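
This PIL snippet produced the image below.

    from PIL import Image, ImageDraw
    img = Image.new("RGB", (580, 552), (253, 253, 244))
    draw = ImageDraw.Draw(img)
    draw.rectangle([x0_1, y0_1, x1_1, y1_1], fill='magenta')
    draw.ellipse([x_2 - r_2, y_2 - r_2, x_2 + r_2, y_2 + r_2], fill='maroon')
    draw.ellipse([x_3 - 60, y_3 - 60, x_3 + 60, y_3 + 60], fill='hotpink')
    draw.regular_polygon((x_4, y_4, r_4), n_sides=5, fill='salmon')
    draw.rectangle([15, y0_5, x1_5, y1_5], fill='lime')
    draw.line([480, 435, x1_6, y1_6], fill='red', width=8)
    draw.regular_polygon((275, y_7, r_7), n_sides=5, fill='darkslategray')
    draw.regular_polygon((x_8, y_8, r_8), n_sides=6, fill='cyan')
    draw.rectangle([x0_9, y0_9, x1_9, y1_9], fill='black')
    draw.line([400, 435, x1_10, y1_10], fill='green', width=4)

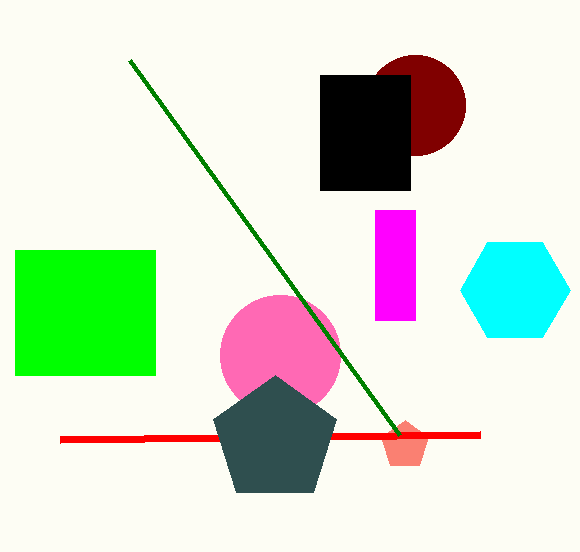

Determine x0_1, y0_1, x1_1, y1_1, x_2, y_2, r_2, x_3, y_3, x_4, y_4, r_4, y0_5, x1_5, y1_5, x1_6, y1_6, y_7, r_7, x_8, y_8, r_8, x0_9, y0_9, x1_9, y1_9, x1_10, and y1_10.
x0_1 = 375
y0_1 = 210
x1_1 = 415
y1_1 = 320
x_2 = 415
y_2 = 105
r_2 = 50
x_3 = 280
y_3 = 355
x_4 = 405
y_4 = 445
r_4 = 25
y0_5 = 250
x1_5 = 155
y1_5 = 375
x1_6 = 60
y1_6 = 440
y_7 = 440
r_7 = 65
x_8 = 515
y_8 = 290
r_8 = 55
x0_9 = 320
y0_9 = 75
x1_9 = 410
y1_9 = 190
x1_10 = 130
y1_10 = 60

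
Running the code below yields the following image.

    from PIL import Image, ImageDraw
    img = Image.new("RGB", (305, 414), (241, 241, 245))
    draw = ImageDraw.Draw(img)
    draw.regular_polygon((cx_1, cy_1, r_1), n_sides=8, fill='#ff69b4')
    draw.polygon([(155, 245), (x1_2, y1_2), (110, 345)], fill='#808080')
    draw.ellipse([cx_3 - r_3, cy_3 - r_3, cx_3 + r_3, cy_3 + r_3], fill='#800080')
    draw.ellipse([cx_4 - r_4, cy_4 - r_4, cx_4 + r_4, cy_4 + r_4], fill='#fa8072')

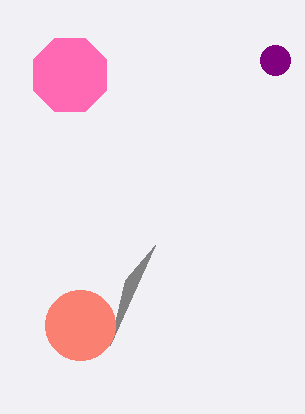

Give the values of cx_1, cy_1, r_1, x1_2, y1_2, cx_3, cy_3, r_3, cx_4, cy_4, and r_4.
cx_1 = 70, cy_1 = 75, r_1 = 40, x1_2 = 125, y1_2 = 280, cx_3 = 275, cy_3 = 60, r_3 = 15, cx_4 = 80, cy_4 = 325, r_4 = 35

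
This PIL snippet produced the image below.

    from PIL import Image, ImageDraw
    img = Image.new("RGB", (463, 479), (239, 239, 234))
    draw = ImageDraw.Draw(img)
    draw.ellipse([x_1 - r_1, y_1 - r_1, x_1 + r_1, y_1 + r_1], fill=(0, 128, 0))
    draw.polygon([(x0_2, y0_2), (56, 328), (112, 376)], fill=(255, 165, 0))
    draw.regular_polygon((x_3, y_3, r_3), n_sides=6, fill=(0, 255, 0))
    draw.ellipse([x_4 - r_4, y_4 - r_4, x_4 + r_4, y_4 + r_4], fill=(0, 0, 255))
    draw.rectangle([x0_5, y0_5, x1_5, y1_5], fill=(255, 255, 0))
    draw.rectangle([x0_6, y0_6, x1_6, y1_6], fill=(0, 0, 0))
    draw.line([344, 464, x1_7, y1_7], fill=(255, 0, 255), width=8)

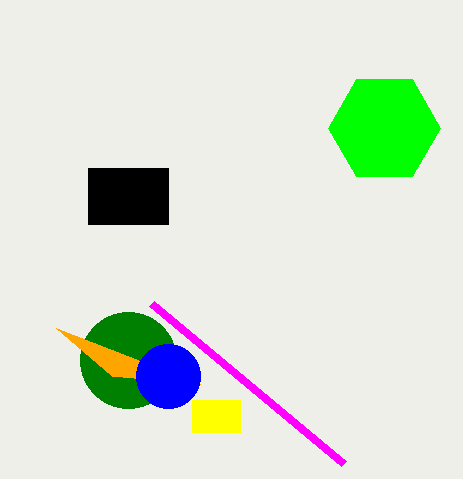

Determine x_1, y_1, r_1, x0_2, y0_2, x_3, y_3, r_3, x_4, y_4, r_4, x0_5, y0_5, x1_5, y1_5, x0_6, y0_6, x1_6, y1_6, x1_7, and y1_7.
x_1 = 128; y_1 = 360; r_1 = 48; x0_2 = 200; y0_2 = 384; x_3 = 384; y_3 = 128; r_3 = 56; x_4 = 168; y_4 = 376; r_4 = 32; x0_5 = 192; y0_5 = 400; x1_5 = 240; y1_5 = 432; x0_6 = 88; y0_6 = 168; x1_6 = 168; y1_6 = 224; x1_7 = 152; y1_7 = 304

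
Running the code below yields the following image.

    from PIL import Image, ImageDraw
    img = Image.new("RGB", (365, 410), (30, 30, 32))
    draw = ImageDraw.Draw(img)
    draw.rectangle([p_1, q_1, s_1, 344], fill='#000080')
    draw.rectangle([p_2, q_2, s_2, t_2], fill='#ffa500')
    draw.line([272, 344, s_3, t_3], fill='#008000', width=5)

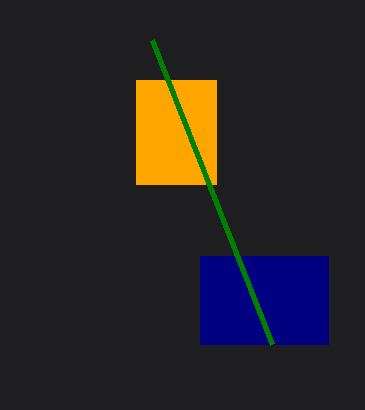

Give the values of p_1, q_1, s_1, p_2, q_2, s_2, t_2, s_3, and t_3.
p_1 = 200, q_1 = 256, s_1 = 328, p_2 = 136, q_2 = 80, s_2 = 216, t_2 = 184, s_3 = 152, t_3 = 40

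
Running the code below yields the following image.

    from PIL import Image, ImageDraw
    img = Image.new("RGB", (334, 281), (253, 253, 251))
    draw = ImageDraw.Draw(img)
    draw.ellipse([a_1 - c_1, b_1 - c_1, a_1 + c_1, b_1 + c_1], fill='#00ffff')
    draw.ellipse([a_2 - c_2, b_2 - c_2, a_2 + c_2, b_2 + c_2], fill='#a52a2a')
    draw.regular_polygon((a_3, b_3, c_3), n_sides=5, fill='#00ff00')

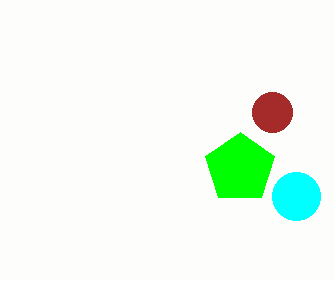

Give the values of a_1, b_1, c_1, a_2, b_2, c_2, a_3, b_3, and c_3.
a_1 = 296, b_1 = 196, c_1 = 24, a_2 = 272, b_2 = 112, c_2 = 20, a_3 = 240, b_3 = 168, c_3 = 36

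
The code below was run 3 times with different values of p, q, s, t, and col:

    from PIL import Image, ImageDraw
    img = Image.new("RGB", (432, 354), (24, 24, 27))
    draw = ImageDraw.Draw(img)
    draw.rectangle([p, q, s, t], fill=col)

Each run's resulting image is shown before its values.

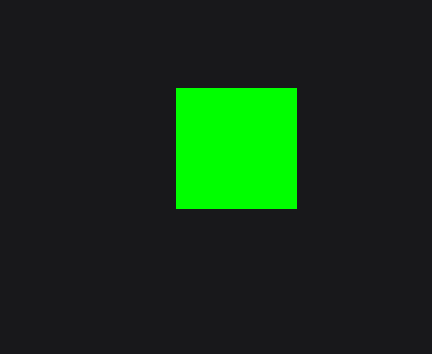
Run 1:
p = 176, q = 88, s = 296, t = 208, col = 'lime'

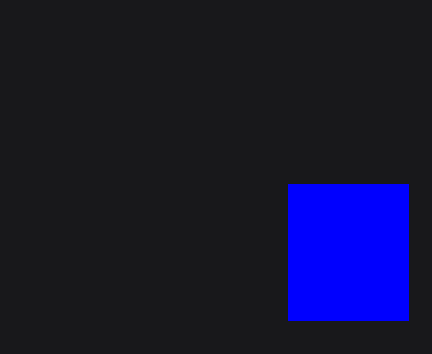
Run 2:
p = 288, q = 184, s = 408, t = 320, col = 'blue'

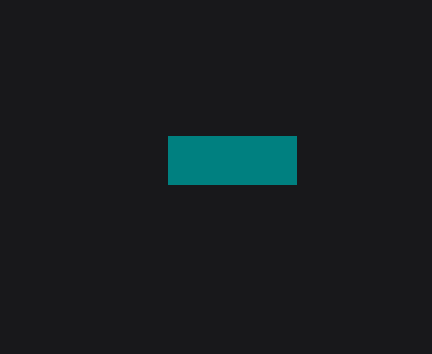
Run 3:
p = 168; q = 136; s = 296; t = 184; col = 'teal'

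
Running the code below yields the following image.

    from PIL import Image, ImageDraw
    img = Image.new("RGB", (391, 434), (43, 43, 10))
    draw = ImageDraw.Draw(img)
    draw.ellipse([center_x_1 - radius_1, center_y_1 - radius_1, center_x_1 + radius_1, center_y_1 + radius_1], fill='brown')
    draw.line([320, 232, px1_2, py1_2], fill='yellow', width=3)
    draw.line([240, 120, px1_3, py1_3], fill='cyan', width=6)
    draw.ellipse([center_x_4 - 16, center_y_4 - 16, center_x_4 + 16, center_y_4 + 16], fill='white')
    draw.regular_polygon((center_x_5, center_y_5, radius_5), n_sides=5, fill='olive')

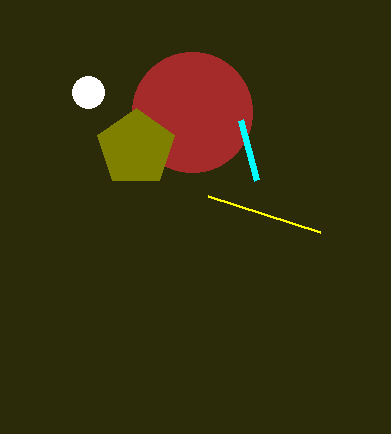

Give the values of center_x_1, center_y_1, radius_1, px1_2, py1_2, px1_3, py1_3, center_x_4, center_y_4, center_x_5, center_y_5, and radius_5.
center_x_1 = 192
center_y_1 = 112
radius_1 = 60
px1_2 = 208
py1_2 = 196
px1_3 = 256
py1_3 = 180
center_x_4 = 88
center_y_4 = 92
center_x_5 = 136
center_y_5 = 148
radius_5 = 40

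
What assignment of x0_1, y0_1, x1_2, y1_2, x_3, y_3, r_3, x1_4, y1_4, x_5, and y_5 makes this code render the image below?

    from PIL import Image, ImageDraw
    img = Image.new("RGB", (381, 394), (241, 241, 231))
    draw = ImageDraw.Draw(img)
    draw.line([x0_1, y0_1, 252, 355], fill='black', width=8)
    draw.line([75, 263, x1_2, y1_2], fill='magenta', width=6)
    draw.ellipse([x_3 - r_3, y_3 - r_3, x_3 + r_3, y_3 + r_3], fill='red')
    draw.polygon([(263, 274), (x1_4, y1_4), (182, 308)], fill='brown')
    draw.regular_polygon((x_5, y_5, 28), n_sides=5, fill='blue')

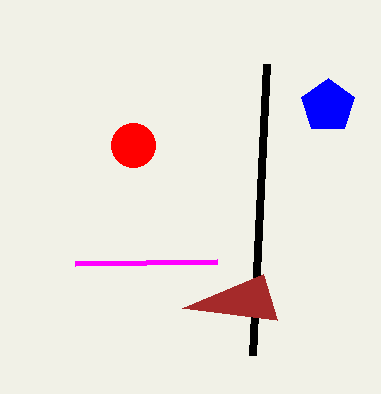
x0_1 = 266, y0_1 = 64, x1_2 = 217, y1_2 = 261, x_3 = 133, y_3 = 145, r_3 = 22, x1_4 = 277, y1_4 = 320, x_5 = 328, y_5 = 106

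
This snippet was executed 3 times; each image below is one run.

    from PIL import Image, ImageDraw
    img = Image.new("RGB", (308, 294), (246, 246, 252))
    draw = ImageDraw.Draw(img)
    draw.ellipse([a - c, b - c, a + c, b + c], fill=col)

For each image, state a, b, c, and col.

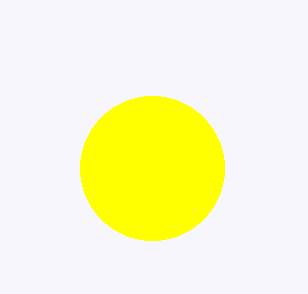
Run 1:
a = 152, b = 168, c = 72, col = 'yellow'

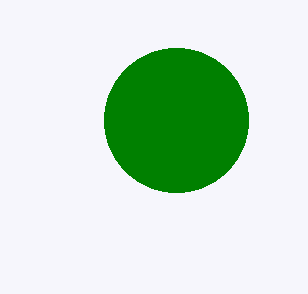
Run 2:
a = 176, b = 120, c = 72, col = 'green'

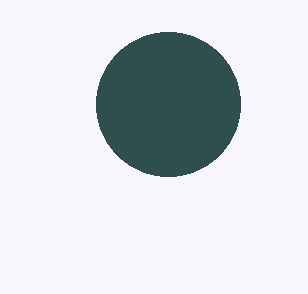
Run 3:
a = 168, b = 104, c = 72, col = 'darkslategray'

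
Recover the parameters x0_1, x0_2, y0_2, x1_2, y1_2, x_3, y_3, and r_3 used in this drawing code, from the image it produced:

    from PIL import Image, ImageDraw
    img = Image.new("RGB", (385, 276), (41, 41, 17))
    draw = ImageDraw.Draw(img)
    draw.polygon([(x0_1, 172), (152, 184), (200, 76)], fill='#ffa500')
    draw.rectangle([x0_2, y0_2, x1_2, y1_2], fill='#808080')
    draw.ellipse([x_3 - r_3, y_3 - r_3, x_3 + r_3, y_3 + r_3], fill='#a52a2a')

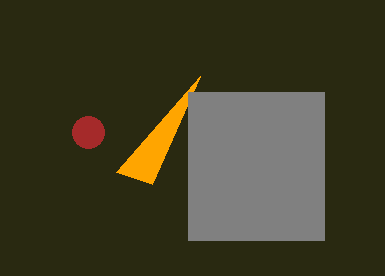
x0_1 = 116; x0_2 = 188; y0_2 = 92; x1_2 = 324; y1_2 = 240; x_3 = 88; y_3 = 132; r_3 = 16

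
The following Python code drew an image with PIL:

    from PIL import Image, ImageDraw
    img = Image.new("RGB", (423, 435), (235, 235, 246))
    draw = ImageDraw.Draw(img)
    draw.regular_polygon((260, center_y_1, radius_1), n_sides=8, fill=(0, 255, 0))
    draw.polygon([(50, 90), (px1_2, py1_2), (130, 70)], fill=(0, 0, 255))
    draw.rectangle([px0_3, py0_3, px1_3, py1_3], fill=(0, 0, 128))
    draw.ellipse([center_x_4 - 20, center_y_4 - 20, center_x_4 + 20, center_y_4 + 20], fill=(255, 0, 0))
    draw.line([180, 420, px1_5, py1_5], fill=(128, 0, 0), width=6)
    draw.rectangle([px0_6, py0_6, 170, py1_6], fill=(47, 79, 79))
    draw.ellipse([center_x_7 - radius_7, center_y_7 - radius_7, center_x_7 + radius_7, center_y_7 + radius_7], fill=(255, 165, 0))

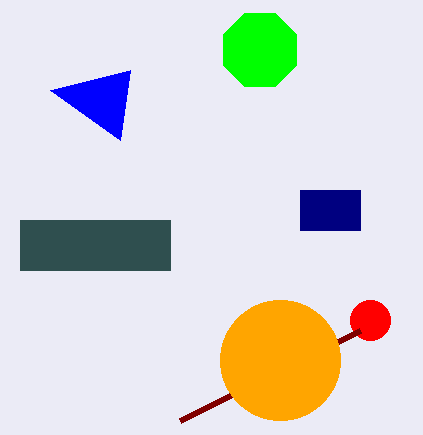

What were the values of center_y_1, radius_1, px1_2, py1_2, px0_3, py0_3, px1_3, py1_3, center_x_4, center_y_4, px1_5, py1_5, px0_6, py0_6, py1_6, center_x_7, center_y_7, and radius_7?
center_y_1 = 50; radius_1 = 40; px1_2 = 120; py1_2 = 140; px0_3 = 300; py0_3 = 190; px1_3 = 360; py1_3 = 230; center_x_4 = 370; center_y_4 = 320; px1_5 = 360; py1_5 = 330; px0_6 = 20; py0_6 = 220; py1_6 = 270; center_x_7 = 280; center_y_7 = 360; radius_7 = 60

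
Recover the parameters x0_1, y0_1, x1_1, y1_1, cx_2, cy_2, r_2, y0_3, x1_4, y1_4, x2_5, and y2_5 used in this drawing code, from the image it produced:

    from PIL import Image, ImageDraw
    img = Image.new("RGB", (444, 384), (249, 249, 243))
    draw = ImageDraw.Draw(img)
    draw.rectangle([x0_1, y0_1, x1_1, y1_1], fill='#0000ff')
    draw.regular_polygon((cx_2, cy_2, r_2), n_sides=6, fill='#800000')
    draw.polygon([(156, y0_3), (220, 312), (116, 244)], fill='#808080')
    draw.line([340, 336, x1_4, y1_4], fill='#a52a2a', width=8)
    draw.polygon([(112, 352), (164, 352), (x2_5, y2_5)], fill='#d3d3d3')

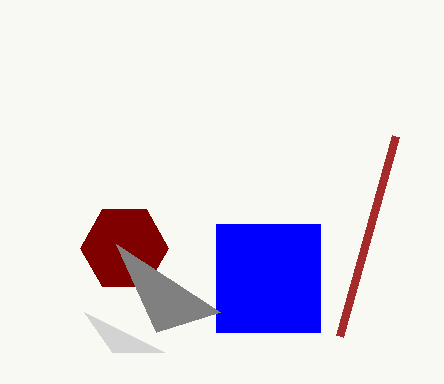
x0_1 = 216; y0_1 = 224; x1_1 = 320; y1_1 = 332; cx_2 = 124; cy_2 = 248; r_2 = 44; y0_3 = 332; x1_4 = 396; y1_4 = 136; x2_5 = 84; y2_5 = 312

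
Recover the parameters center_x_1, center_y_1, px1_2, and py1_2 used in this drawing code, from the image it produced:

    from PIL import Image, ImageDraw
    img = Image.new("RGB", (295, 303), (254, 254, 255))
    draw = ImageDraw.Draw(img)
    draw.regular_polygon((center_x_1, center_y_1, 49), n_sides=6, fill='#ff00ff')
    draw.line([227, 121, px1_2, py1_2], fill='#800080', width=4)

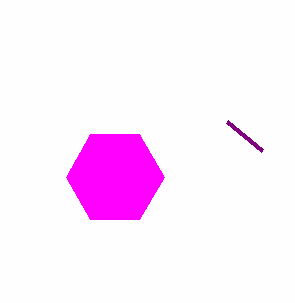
center_x_1 = 115
center_y_1 = 177
px1_2 = 262
py1_2 = 150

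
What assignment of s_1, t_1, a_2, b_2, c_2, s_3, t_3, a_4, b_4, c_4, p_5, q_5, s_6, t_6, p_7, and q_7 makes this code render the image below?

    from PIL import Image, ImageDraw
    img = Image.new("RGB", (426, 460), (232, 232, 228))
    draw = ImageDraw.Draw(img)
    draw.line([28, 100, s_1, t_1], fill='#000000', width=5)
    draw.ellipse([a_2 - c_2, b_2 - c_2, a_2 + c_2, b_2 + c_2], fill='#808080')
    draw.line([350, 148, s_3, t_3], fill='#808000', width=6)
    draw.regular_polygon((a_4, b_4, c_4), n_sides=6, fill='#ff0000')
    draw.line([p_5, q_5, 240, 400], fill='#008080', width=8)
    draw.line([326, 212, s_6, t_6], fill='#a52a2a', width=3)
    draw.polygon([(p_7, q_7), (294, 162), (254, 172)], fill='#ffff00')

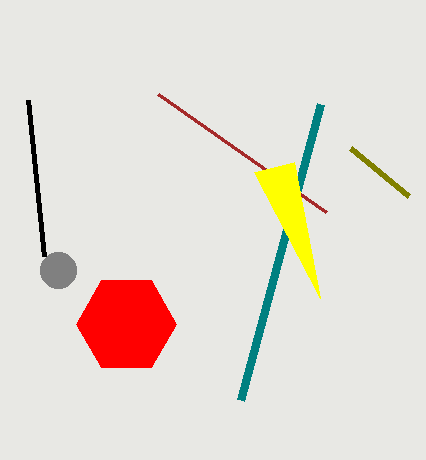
s_1 = 44
t_1 = 256
a_2 = 58
b_2 = 270
c_2 = 18
s_3 = 408
t_3 = 196
a_4 = 126
b_4 = 324
c_4 = 50
p_5 = 320
q_5 = 104
s_6 = 158
t_6 = 94
p_7 = 320
q_7 = 298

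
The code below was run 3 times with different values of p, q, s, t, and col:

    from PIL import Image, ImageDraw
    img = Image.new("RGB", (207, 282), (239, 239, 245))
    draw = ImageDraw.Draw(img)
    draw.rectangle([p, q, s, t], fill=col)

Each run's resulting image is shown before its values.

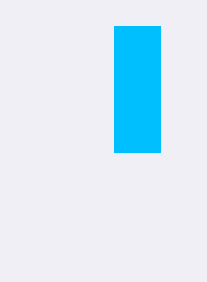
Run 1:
p = 114; q = 26; s = 160; t = 152; col = 'deepskyblue'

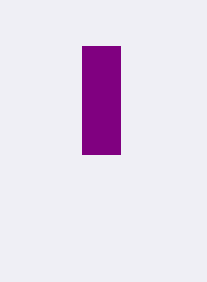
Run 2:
p = 82, q = 46, s = 120, t = 154, col = 'purple'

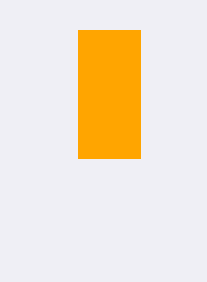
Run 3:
p = 78, q = 30, s = 140, t = 158, col = 'orange'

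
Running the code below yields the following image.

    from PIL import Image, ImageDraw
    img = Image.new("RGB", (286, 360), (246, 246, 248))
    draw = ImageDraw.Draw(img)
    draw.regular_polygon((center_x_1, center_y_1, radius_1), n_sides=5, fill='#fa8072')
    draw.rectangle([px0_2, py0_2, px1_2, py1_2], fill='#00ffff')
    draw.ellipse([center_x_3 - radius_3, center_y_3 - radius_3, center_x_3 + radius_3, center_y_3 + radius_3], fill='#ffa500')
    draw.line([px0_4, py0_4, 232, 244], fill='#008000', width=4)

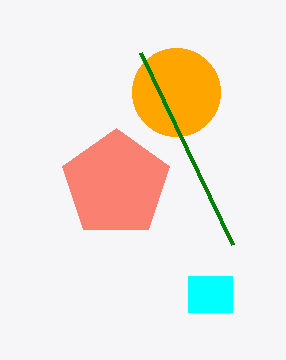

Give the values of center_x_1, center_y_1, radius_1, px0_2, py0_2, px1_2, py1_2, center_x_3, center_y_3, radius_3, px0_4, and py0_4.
center_x_1 = 116; center_y_1 = 184; radius_1 = 56; px0_2 = 188; py0_2 = 276; px1_2 = 232; py1_2 = 312; center_x_3 = 176; center_y_3 = 92; radius_3 = 44; px0_4 = 140; py0_4 = 52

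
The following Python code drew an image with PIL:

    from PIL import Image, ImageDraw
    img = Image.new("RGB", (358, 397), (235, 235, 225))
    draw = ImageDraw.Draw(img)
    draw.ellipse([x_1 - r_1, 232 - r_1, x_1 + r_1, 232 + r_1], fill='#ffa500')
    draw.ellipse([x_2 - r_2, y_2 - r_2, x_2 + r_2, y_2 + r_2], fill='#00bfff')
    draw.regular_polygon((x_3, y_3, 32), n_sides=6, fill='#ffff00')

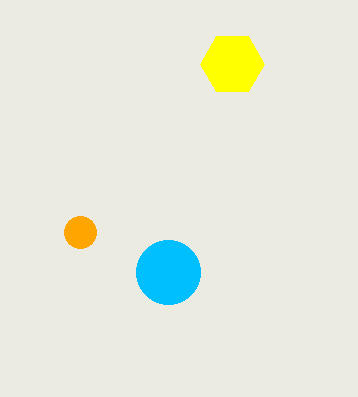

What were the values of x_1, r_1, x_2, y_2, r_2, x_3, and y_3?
x_1 = 80; r_1 = 16; x_2 = 168; y_2 = 272; r_2 = 32; x_3 = 232; y_3 = 64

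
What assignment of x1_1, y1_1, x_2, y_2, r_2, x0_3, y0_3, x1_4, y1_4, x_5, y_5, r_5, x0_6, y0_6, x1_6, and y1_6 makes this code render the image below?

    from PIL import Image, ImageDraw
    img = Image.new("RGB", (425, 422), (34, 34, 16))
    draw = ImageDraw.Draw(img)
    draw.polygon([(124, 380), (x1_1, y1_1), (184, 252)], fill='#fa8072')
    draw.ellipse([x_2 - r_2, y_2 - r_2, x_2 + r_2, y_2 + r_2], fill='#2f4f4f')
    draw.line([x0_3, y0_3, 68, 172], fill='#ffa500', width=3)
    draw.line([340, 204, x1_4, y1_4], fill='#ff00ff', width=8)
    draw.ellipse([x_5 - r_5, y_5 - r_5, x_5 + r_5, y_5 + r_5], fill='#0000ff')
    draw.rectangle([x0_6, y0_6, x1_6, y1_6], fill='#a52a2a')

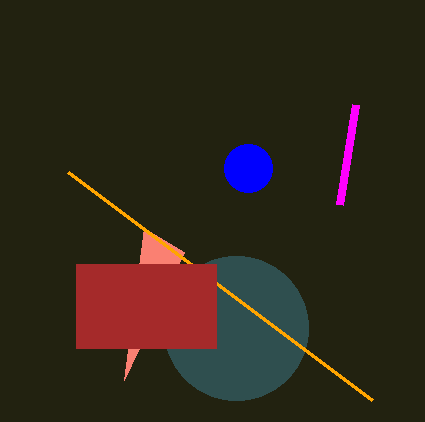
x1_1 = 144
y1_1 = 228
x_2 = 236
y_2 = 328
r_2 = 72
x0_3 = 372
y0_3 = 400
x1_4 = 356
y1_4 = 104
x_5 = 248
y_5 = 168
r_5 = 24
x0_6 = 76
y0_6 = 264
x1_6 = 216
y1_6 = 348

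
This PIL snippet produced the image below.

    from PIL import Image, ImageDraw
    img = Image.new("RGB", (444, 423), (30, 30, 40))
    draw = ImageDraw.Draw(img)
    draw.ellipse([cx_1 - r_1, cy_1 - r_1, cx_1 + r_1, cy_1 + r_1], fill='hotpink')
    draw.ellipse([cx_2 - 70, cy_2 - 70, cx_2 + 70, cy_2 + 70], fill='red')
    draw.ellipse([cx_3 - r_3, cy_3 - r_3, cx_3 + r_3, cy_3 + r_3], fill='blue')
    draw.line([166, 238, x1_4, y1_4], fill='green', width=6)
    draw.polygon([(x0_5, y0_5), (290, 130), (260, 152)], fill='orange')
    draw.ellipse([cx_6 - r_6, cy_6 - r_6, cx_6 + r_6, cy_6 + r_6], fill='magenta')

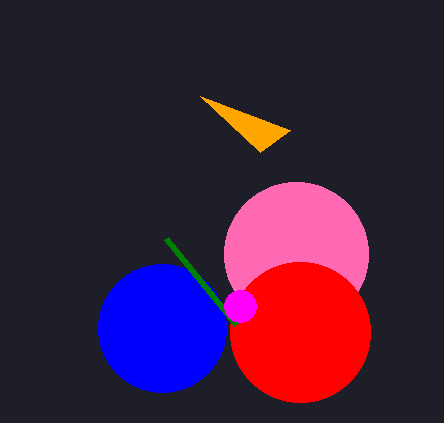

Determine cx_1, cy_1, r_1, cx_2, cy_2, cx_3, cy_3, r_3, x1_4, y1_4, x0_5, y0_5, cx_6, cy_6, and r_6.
cx_1 = 296, cy_1 = 254, r_1 = 72, cx_2 = 300, cy_2 = 332, cx_3 = 162, cy_3 = 328, r_3 = 64, x1_4 = 236, y1_4 = 324, x0_5 = 200, y0_5 = 96, cx_6 = 240, cy_6 = 306, r_6 = 16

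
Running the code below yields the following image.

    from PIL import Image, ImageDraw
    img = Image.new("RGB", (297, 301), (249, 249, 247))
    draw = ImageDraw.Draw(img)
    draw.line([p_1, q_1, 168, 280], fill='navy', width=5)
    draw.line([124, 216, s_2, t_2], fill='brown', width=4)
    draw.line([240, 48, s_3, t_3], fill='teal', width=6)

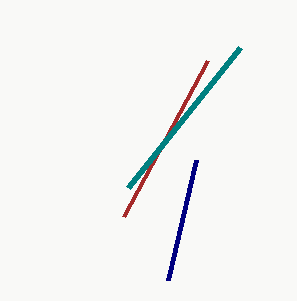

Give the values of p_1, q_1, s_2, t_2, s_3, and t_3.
p_1 = 196
q_1 = 160
s_2 = 208
t_2 = 60
s_3 = 128
t_3 = 188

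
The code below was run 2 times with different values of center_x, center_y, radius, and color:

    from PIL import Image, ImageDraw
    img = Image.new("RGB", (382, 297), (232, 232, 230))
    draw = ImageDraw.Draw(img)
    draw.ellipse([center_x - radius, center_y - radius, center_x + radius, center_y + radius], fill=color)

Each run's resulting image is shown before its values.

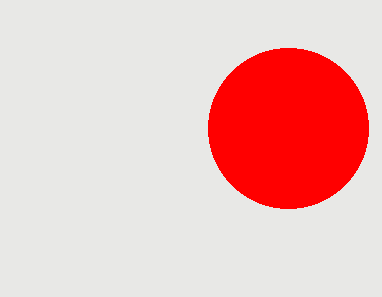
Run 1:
center_x = 288
center_y = 128
radius = 80
color = 'red'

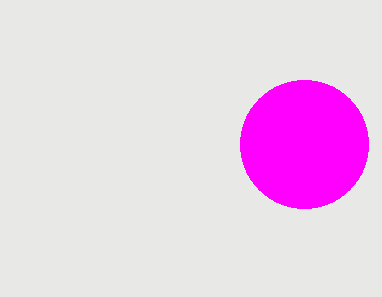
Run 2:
center_x = 304
center_y = 144
radius = 64
color = 'magenta'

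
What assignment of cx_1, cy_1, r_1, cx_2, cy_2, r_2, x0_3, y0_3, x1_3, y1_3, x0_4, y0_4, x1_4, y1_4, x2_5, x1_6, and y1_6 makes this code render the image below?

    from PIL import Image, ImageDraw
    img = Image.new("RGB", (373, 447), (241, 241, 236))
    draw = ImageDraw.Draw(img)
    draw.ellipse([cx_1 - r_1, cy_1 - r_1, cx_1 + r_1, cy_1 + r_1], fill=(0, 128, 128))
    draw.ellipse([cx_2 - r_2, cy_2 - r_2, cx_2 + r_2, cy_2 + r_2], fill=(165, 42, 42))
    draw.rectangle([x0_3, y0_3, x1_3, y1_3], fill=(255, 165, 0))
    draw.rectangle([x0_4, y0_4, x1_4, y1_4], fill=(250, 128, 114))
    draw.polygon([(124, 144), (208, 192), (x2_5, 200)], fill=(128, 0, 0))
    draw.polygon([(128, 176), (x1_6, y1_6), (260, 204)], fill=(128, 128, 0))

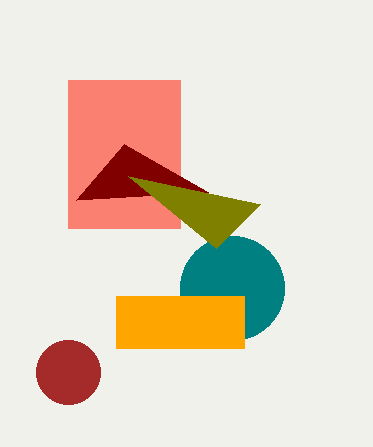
cx_1 = 232, cy_1 = 288, r_1 = 52, cx_2 = 68, cy_2 = 372, r_2 = 32, x0_3 = 116, y0_3 = 296, x1_3 = 244, y1_3 = 348, x0_4 = 68, y0_4 = 80, x1_4 = 180, y1_4 = 228, x2_5 = 76, x1_6 = 216, y1_6 = 248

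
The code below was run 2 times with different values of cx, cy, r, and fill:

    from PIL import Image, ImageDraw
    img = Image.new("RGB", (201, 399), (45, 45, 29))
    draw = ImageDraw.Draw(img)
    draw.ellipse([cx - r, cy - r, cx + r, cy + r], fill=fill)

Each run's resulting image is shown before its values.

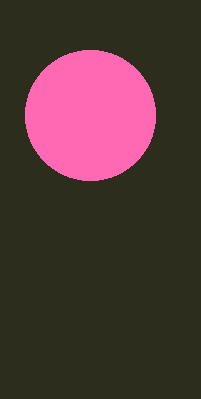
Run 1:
cx = 90, cy = 115, r = 65, fill = 'hotpink'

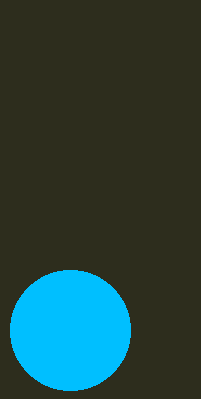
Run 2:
cx = 70; cy = 330; r = 60; fill = 'deepskyblue'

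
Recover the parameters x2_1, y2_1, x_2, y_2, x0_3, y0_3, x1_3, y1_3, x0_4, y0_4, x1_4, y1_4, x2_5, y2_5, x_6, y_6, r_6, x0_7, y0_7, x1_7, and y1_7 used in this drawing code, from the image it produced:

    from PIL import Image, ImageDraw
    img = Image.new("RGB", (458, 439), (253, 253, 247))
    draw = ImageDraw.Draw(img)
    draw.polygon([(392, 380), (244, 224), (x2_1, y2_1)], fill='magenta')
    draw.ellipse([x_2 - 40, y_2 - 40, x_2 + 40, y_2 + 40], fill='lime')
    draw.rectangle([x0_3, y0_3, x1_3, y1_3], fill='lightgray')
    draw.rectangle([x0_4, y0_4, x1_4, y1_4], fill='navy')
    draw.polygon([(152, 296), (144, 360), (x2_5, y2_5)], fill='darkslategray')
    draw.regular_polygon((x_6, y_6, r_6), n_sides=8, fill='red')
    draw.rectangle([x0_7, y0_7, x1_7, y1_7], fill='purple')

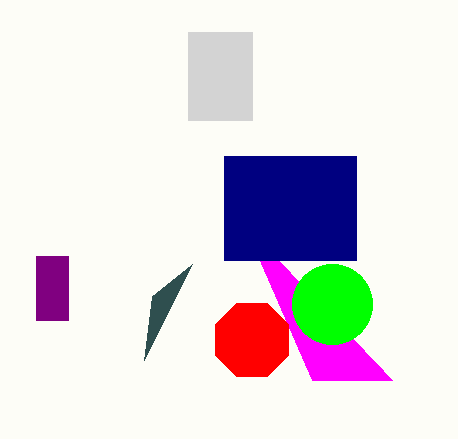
x2_1 = 312; y2_1 = 380; x_2 = 332; y_2 = 304; x0_3 = 188; y0_3 = 32; x1_3 = 252; y1_3 = 120; x0_4 = 224; y0_4 = 156; x1_4 = 356; y1_4 = 260; x2_5 = 192; y2_5 = 264; x_6 = 252; y_6 = 340; r_6 = 40; x0_7 = 36; y0_7 = 256; x1_7 = 68; y1_7 = 320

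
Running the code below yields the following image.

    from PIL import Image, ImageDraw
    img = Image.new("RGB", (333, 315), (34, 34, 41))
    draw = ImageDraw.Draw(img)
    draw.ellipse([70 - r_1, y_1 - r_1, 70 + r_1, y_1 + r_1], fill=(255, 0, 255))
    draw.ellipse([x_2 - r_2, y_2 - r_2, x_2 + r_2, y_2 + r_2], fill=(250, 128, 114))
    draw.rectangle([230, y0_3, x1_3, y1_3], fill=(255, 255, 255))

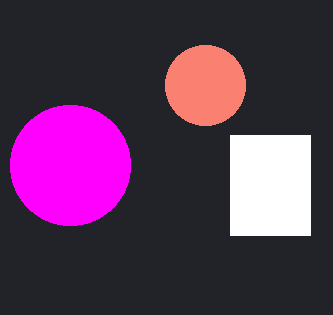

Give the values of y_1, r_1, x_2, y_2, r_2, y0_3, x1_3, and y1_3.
y_1 = 165, r_1 = 60, x_2 = 205, y_2 = 85, r_2 = 40, y0_3 = 135, x1_3 = 310, y1_3 = 235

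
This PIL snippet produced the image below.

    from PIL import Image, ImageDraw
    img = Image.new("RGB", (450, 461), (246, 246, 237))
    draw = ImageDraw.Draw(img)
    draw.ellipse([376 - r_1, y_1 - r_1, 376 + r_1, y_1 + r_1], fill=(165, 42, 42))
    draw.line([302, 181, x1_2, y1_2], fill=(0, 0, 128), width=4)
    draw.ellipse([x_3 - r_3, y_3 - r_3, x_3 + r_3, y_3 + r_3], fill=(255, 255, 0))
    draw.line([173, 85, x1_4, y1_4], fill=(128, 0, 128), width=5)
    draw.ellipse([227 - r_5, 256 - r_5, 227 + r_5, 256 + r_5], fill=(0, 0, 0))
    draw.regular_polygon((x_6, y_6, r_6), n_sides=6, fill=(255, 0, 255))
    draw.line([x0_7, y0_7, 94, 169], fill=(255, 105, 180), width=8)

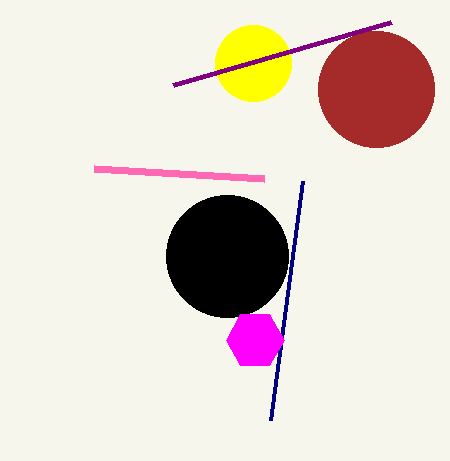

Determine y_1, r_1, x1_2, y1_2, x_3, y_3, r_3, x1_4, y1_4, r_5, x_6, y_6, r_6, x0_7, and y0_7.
y_1 = 89
r_1 = 58
x1_2 = 270
y1_2 = 420
x_3 = 253
y_3 = 63
r_3 = 38
x1_4 = 391
y1_4 = 22
r_5 = 61
x_6 = 255
y_6 = 340
r_6 = 29
x0_7 = 264
y0_7 = 179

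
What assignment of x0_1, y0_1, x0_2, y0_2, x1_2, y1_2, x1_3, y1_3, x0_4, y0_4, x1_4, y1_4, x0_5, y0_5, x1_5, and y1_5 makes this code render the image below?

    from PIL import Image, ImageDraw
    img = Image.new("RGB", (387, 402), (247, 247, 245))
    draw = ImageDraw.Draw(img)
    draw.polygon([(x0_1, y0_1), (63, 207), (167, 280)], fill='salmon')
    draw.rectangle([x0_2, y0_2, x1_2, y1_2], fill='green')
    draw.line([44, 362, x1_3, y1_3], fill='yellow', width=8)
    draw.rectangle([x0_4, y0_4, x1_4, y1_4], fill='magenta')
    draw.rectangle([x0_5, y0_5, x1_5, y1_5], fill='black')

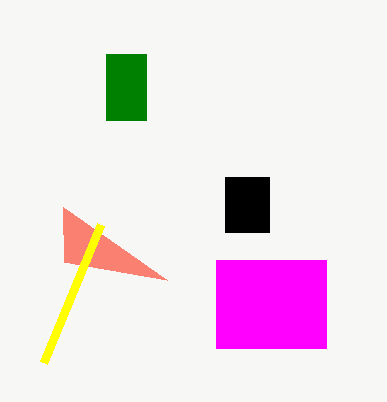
x0_1 = 64, y0_1 = 262, x0_2 = 106, y0_2 = 54, x1_2 = 146, y1_2 = 120, x1_3 = 101, y1_3 = 224, x0_4 = 216, y0_4 = 260, x1_4 = 326, y1_4 = 348, x0_5 = 225, y0_5 = 177, x1_5 = 269, y1_5 = 232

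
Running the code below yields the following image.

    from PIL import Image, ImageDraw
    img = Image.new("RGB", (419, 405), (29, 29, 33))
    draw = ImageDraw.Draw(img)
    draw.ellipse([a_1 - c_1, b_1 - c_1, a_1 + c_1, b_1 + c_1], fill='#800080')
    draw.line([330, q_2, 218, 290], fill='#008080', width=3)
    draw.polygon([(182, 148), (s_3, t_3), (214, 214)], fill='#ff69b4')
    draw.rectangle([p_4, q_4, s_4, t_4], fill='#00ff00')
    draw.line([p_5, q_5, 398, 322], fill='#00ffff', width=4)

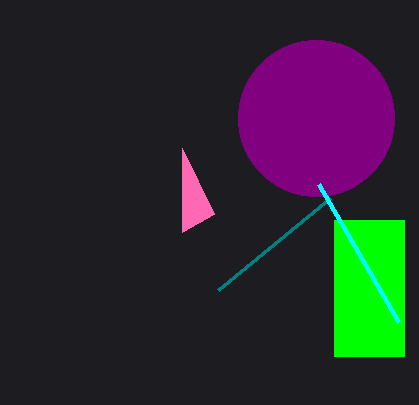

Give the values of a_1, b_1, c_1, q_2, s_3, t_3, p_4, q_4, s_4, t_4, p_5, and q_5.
a_1 = 316, b_1 = 118, c_1 = 78, q_2 = 198, s_3 = 182, t_3 = 232, p_4 = 334, q_4 = 220, s_4 = 404, t_4 = 356, p_5 = 318, q_5 = 184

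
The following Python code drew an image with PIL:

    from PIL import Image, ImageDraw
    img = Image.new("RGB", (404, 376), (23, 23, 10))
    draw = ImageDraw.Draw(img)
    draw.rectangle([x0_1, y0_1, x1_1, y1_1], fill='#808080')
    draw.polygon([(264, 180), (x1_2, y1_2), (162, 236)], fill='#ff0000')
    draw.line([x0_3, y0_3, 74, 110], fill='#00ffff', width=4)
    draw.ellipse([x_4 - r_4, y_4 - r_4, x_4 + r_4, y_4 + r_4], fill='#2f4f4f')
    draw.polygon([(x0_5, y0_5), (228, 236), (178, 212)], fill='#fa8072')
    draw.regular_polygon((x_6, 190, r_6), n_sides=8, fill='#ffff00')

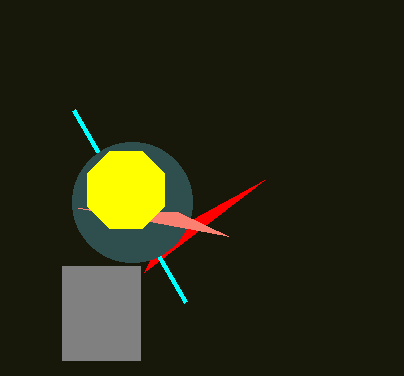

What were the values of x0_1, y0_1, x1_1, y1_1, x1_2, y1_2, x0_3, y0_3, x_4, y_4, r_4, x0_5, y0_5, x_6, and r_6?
x0_1 = 62
y0_1 = 266
x1_1 = 140
y1_1 = 360
x1_2 = 144
y1_2 = 272
x0_3 = 186
y0_3 = 302
x_4 = 132
y_4 = 202
r_4 = 60
x0_5 = 78
y0_5 = 208
x_6 = 126
r_6 = 42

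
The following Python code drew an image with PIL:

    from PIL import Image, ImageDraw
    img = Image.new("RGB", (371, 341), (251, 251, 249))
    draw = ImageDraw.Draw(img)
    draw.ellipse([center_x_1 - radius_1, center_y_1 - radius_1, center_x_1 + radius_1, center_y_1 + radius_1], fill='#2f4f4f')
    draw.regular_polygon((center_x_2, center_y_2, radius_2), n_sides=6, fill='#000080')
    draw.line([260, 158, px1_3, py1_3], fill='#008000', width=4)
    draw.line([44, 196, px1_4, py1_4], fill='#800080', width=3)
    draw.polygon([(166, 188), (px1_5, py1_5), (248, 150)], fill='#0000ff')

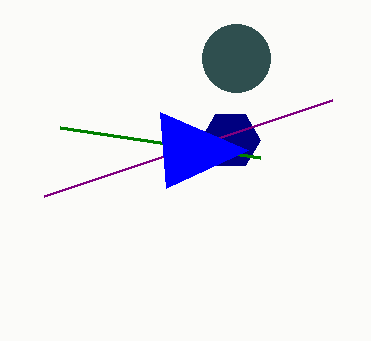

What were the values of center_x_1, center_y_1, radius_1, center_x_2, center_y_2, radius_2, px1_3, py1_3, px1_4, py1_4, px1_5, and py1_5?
center_x_1 = 236; center_y_1 = 58; radius_1 = 34; center_x_2 = 230; center_y_2 = 140; radius_2 = 30; px1_3 = 60; py1_3 = 128; px1_4 = 332; py1_4 = 100; px1_5 = 160; py1_5 = 112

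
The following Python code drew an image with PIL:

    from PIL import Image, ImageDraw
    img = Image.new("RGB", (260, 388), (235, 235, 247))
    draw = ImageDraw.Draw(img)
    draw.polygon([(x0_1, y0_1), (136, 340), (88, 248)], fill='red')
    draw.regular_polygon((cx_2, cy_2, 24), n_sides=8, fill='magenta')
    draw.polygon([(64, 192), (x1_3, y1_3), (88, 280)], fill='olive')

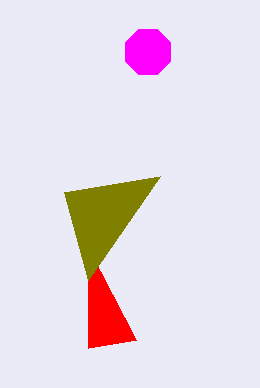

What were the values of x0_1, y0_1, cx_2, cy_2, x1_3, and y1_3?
x0_1 = 88, y0_1 = 348, cx_2 = 148, cy_2 = 52, x1_3 = 160, y1_3 = 176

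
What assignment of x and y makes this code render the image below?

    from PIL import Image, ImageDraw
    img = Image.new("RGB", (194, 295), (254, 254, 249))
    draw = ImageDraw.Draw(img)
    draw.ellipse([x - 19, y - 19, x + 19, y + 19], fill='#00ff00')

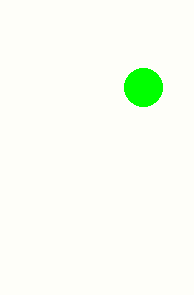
x = 143, y = 87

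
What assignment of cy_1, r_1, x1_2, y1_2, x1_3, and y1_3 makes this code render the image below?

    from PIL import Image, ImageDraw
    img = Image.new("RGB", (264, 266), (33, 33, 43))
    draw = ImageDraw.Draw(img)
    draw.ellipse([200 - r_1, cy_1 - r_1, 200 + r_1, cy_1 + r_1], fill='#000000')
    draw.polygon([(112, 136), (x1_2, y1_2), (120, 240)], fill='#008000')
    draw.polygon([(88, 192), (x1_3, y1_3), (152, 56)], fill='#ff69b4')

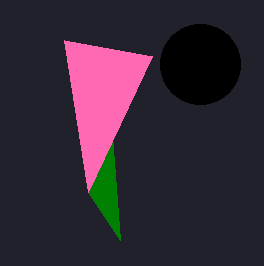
cy_1 = 64
r_1 = 40
x1_2 = 88
y1_2 = 192
x1_3 = 64
y1_3 = 40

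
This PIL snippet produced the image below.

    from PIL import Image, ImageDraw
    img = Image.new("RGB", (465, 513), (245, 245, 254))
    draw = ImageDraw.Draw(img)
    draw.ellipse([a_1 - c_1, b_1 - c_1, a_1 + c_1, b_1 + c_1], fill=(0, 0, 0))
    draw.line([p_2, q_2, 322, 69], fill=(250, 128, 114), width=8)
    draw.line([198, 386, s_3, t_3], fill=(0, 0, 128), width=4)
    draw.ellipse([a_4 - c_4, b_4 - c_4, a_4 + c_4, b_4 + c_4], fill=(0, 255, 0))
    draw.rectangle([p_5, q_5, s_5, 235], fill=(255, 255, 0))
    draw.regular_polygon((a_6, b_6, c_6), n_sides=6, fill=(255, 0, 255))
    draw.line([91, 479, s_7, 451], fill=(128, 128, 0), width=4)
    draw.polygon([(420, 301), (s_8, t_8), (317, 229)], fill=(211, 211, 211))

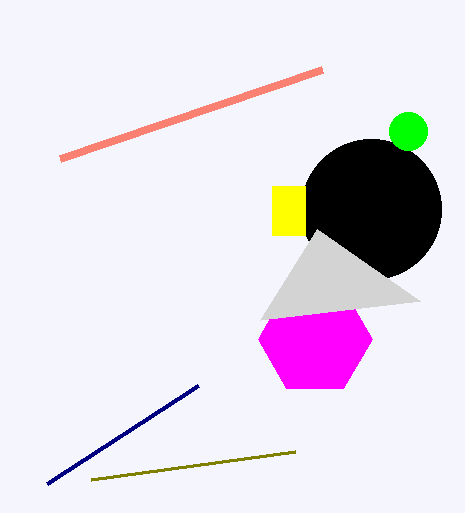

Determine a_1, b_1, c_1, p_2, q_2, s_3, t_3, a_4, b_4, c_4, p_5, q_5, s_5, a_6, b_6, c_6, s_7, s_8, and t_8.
a_1 = 371
b_1 = 209
c_1 = 70
p_2 = 60
q_2 = 158
s_3 = 47
t_3 = 484
a_4 = 408
b_4 = 131
c_4 = 19
p_5 = 272
q_5 = 186
s_5 = 305
a_6 = 315
b_6 = 339
c_6 = 57
s_7 = 295
s_8 = 260
t_8 = 320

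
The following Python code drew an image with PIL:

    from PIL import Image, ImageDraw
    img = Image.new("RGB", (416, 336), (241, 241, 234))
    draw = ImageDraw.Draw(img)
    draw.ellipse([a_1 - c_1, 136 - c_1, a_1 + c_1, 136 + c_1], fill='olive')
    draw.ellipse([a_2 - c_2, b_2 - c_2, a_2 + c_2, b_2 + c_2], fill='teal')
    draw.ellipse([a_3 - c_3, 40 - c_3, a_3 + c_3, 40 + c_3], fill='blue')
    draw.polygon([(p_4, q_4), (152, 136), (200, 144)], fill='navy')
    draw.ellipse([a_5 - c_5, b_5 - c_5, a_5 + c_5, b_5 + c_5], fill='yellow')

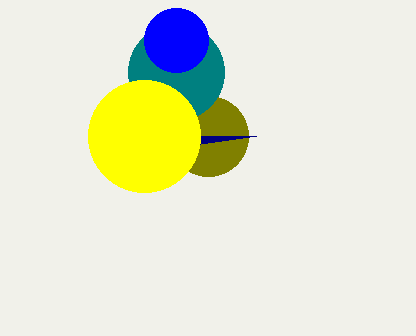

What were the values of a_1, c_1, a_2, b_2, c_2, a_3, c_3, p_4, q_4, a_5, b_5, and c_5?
a_1 = 208; c_1 = 40; a_2 = 176; b_2 = 72; c_2 = 48; a_3 = 176; c_3 = 32; p_4 = 256; q_4 = 136; a_5 = 144; b_5 = 136; c_5 = 56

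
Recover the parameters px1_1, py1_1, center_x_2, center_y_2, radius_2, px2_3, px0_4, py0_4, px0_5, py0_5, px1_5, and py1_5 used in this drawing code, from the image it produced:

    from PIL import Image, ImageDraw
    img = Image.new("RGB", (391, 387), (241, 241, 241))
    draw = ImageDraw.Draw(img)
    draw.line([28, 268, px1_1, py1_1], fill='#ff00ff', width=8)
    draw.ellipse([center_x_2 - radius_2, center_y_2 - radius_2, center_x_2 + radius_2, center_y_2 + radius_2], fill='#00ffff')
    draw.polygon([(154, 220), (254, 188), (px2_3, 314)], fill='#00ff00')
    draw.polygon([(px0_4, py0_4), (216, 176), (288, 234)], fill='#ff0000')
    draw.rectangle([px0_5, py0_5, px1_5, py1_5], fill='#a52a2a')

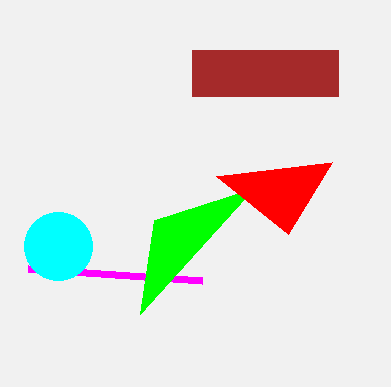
px1_1 = 202; py1_1 = 280; center_x_2 = 58; center_y_2 = 246; radius_2 = 34; px2_3 = 140; px0_4 = 332; py0_4 = 162; px0_5 = 192; py0_5 = 50; px1_5 = 338; py1_5 = 96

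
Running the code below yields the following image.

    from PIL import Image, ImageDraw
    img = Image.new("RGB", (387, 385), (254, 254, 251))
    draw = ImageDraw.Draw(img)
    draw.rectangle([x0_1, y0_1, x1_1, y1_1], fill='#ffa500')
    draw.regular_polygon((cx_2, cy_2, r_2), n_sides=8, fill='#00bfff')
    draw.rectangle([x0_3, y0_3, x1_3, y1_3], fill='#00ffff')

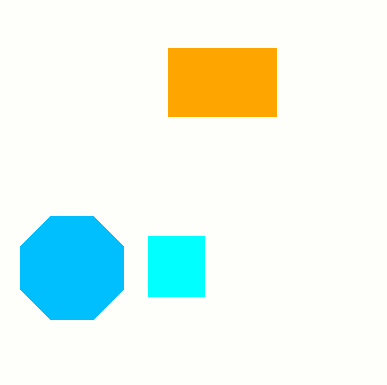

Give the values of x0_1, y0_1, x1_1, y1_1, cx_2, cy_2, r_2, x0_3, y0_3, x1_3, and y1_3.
x0_1 = 168
y0_1 = 48
x1_1 = 276
y1_1 = 116
cx_2 = 72
cy_2 = 268
r_2 = 56
x0_3 = 148
y0_3 = 236
x1_3 = 204
y1_3 = 296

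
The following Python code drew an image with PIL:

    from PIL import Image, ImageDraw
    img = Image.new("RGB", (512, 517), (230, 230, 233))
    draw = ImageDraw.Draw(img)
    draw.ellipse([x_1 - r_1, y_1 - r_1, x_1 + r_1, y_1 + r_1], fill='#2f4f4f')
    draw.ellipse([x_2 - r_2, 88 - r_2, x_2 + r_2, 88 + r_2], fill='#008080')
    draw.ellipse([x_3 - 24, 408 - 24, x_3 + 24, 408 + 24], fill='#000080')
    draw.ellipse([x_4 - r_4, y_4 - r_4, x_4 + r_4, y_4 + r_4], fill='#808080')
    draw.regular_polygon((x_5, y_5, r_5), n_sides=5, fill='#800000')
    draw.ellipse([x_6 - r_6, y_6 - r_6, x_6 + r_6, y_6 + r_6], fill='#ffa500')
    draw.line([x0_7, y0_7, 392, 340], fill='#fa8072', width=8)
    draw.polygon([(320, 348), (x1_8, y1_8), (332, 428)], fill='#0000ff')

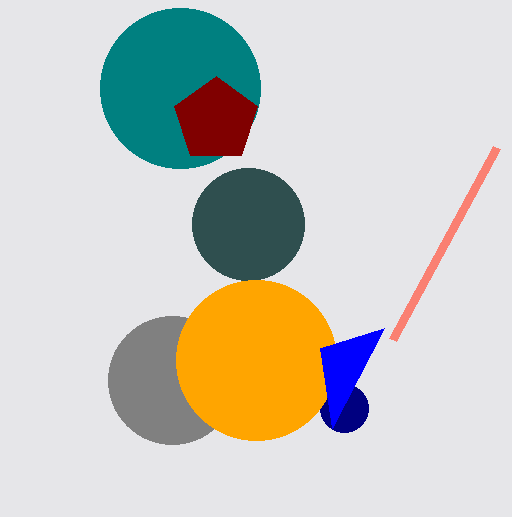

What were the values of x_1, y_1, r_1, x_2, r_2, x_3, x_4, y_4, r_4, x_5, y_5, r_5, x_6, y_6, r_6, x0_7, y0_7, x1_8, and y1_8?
x_1 = 248
y_1 = 224
r_1 = 56
x_2 = 180
r_2 = 80
x_3 = 344
x_4 = 172
y_4 = 380
r_4 = 64
x_5 = 216
y_5 = 120
r_5 = 44
x_6 = 256
y_6 = 360
r_6 = 80
x0_7 = 496
y0_7 = 148
x1_8 = 384
y1_8 = 328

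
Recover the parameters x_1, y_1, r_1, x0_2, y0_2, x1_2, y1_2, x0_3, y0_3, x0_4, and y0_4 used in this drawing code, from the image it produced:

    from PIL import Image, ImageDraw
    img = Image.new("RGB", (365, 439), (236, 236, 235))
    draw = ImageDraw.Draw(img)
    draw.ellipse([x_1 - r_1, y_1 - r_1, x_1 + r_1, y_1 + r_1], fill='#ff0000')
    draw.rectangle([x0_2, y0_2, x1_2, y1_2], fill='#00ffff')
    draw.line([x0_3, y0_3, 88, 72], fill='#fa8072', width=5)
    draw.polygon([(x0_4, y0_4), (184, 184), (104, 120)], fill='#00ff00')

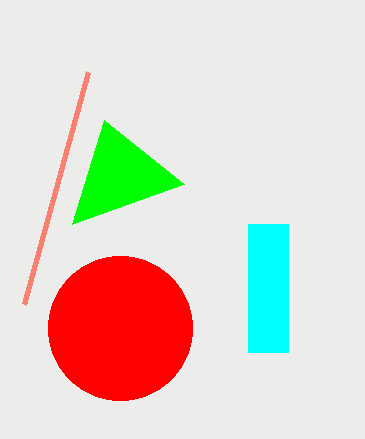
x_1 = 120; y_1 = 328; r_1 = 72; x0_2 = 248; y0_2 = 224; x1_2 = 288; y1_2 = 352; x0_3 = 24; y0_3 = 304; x0_4 = 72; y0_4 = 224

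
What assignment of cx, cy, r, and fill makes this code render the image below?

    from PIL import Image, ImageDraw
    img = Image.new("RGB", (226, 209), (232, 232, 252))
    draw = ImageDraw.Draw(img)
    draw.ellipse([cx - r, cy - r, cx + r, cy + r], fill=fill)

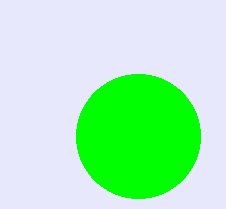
cx = 138, cy = 136, r = 62, fill = 'lime'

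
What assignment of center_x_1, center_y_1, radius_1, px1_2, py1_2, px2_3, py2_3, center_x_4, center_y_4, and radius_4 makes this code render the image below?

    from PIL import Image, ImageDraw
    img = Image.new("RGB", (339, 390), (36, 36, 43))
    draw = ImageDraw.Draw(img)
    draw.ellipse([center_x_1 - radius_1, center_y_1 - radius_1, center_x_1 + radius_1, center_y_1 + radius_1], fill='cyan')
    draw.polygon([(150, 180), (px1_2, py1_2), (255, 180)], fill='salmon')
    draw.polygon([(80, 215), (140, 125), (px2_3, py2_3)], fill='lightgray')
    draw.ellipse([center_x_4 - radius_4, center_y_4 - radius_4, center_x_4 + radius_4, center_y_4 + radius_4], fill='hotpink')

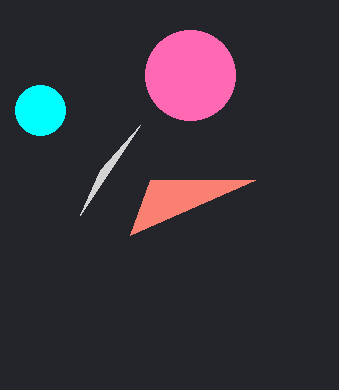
center_x_1 = 40
center_y_1 = 110
radius_1 = 25
px1_2 = 130
py1_2 = 235
px2_3 = 100
py2_3 = 170
center_x_4 = 190
center_y_4 = 75
radius_4 = 45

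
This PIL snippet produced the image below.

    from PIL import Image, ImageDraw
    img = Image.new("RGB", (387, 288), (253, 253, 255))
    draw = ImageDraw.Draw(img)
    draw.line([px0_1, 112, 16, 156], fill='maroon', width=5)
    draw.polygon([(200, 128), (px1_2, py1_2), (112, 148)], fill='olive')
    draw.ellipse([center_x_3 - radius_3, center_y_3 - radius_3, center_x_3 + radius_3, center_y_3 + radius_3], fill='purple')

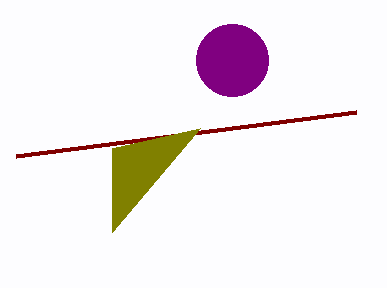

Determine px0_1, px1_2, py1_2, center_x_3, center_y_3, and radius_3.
px0_1 = 356, px1_2 = 112, py1_2 = 232, center_x_3 = 232, center_y_3 = 60, radius_3 = 36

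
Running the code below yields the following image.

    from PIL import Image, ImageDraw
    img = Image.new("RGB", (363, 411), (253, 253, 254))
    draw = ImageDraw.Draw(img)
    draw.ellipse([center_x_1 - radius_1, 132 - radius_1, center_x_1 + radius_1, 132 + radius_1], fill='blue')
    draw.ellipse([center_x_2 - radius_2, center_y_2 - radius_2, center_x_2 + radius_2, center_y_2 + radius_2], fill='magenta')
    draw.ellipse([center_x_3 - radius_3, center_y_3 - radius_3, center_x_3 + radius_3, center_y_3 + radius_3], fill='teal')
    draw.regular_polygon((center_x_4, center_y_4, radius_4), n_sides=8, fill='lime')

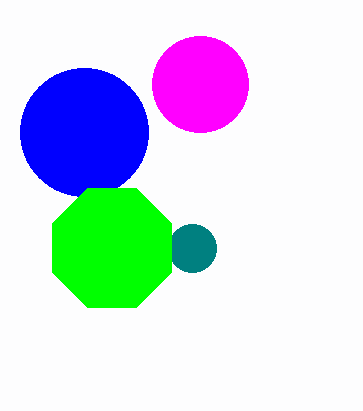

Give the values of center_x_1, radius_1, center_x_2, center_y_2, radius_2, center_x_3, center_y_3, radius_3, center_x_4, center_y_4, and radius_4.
center_x_1 = 84, radius_1 = 64, center_x_2 = 200, center_y_2 = 84, radius_2 = 48, center_x_3 = 192, center_y_3 = 248, radius_3 = 24, center_x_4 = 112, center_y_4 = 248, radius_4 = 64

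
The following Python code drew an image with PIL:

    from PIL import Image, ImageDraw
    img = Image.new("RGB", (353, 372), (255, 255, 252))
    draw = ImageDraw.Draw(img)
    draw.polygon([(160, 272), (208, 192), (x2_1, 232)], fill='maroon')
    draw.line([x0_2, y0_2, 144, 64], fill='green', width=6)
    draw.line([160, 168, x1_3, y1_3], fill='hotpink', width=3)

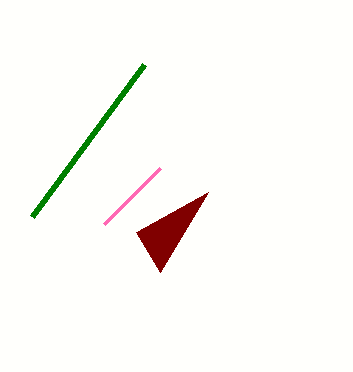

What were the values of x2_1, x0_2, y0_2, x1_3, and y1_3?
x2_1 = 136
x0_2 = 32
y0_2 = 216
x1_3 = 104
y1_3 = 224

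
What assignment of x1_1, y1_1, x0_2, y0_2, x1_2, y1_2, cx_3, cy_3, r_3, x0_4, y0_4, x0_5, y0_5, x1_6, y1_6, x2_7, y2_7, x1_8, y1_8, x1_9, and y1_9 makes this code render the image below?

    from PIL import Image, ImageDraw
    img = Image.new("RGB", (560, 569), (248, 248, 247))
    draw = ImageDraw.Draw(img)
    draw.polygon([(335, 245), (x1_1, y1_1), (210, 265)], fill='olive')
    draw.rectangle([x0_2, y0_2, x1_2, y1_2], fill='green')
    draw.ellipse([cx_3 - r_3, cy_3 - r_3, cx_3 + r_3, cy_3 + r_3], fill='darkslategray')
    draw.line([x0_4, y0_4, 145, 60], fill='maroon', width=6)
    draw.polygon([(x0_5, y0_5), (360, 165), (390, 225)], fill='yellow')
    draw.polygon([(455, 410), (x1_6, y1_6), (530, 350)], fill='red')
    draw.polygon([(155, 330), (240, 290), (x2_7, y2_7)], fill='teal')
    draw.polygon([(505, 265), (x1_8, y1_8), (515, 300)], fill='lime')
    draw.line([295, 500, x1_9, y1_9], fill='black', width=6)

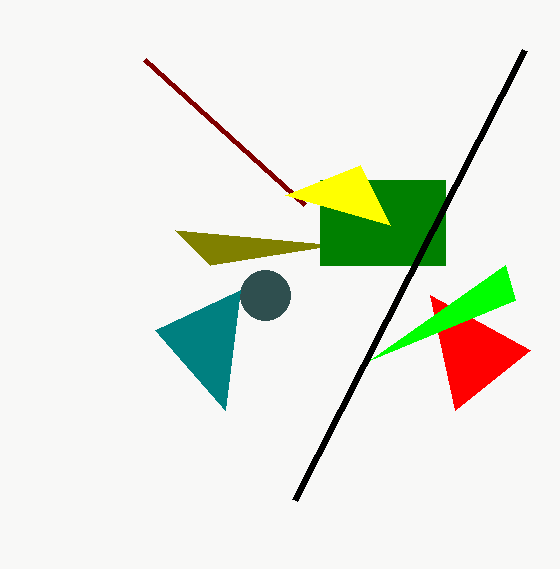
x1_1 = 175
y1_1 = 230
x0_2 = 320
y0_2 = 180
x1_2 = 445
y1_2 = 265
cx_3 = 265
cy_3 = 295
r_3 = 25
x0_4 = 305
y0_4 = 205
x0_5 = 285
y0_5 = 195
x1_6 = 430
y1_6 = 295
x2_7 = 225
y2_7 = 410
x1_8 = 370
y1_8 = 360
x1_9 = 525
y1_9 = 50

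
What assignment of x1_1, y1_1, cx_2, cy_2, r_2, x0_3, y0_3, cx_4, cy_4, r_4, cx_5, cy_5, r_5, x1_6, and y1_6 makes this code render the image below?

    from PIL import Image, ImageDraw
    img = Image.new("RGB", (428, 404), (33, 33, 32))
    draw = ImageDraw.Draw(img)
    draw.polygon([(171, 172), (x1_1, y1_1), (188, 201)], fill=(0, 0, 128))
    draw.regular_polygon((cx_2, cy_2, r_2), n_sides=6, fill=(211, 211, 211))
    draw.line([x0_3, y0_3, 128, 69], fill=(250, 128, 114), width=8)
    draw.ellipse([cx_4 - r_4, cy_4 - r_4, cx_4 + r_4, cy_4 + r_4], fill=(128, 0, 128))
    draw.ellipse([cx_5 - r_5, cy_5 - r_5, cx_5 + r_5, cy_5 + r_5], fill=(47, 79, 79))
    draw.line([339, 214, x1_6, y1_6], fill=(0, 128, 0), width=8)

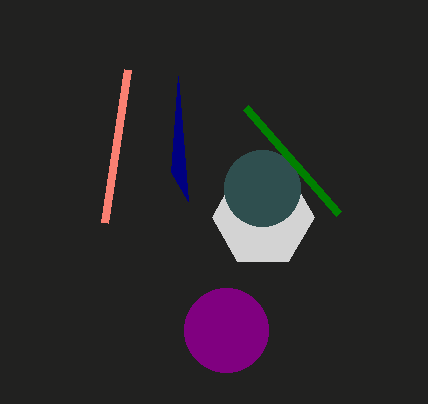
x1_1 = 178
y1_1 = 76
cx_2 = 263
cy_2 = 217
r_2 = 51
x0_3 = 105
y0_3 = 222
cx_4 = 226
cy_4 = 330
r_4 = 42
cx_5 = 262
cy_5 = 188
r_5 = 38
x1_6 = 246
y1_6 = 108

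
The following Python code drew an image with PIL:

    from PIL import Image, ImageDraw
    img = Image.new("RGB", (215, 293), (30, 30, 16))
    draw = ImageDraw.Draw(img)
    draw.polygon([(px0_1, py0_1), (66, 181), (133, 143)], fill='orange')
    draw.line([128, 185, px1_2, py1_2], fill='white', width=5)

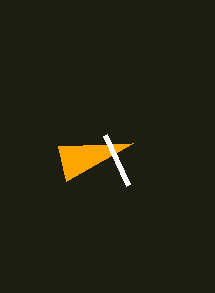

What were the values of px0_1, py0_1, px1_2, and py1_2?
px0_1 = 58, py0_1 = 146, px1_2 = 105, py1_2 = 135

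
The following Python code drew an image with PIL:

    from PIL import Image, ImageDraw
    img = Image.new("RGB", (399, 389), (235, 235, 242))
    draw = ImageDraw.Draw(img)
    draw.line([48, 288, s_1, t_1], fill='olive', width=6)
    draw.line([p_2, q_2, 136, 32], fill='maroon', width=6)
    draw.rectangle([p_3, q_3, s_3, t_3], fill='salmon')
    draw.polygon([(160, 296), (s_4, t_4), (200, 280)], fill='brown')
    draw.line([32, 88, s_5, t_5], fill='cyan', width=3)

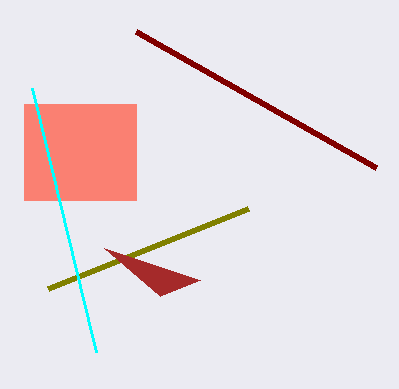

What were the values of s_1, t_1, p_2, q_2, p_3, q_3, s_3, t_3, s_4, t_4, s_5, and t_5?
s_1 = 248; t_1 = 208; p_2 = 376; q_2 = 168; p_3 = 24; q_3 = 104; s_3 = 136; t_3 = 200; s_4 = 104; t_4 = 248; s_5 = 96; t_5 = 352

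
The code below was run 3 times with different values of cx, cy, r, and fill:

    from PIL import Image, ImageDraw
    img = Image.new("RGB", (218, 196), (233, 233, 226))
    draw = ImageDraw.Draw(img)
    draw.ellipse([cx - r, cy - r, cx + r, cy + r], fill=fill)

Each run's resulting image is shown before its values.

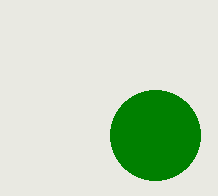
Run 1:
cx = 155, cy = 135, r = 45, fill = 'green'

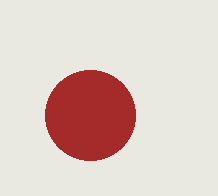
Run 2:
cx = 90
cy = 115
r = 45
fill = 'brown'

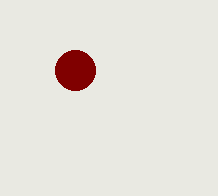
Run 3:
cx = 75
cy = 70
r = 20
fill = 'maroon'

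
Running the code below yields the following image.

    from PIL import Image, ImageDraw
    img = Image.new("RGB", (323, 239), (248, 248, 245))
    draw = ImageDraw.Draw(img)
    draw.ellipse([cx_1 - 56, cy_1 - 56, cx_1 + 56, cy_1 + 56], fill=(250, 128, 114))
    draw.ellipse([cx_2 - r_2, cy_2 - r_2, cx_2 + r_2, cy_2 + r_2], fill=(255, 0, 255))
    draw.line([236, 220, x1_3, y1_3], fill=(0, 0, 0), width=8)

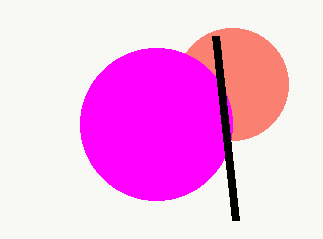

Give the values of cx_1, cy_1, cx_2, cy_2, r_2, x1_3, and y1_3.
cx_1 = 232
cy_1 = 84
cx_2 = 156
cy_2 = 124
r_2 = 76
x1_3 = 216
y1_3 = 36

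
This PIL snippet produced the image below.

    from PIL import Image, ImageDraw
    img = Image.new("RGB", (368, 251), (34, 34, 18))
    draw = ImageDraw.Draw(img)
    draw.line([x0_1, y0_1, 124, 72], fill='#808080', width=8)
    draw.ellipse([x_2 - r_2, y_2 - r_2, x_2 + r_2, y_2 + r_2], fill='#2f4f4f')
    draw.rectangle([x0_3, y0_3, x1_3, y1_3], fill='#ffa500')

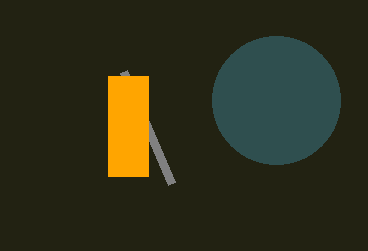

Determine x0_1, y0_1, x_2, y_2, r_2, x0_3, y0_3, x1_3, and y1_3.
x0_1 = 172, y0_1 = 184, x_2 = 276, y_2 = 100, r_2 = 64, x0_3 = 108, y0_3 = 76, x1_3 = 148, y1_3 = 176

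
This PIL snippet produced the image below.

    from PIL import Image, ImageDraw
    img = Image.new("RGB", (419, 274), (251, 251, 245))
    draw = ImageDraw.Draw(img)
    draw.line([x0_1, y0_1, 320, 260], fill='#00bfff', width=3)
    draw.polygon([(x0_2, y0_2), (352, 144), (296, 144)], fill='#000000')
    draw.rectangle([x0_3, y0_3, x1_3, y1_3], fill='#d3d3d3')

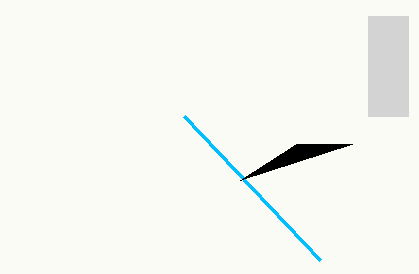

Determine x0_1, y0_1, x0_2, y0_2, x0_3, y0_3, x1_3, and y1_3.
x0_1 = 184; y0_1 = 116; x0_2 = 240; y0_2 = 180; x0_3 = 368; y0_3 = 16; x1_3 = 408; y1_3 = 116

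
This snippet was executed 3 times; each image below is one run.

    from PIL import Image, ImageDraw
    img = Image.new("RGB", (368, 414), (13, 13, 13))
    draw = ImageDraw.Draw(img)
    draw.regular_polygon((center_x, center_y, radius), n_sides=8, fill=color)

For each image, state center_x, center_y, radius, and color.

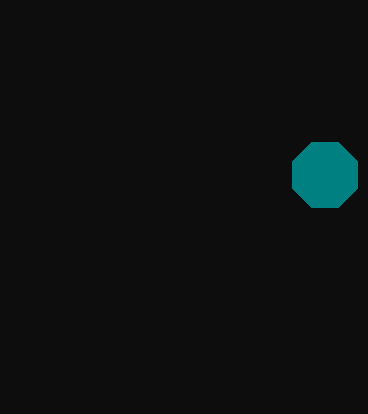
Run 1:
center_x = 325
center_y = 175
radius = 35
color = 'teal'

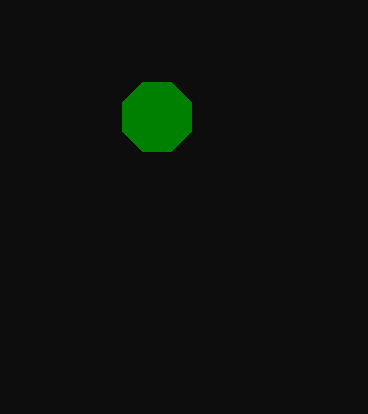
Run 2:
center_x = 157, center_y = 117, radius = 37, color = 'green'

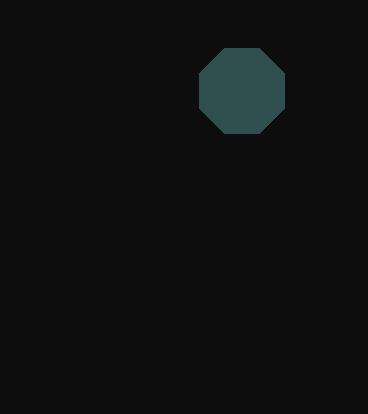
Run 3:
center_x = 242, center_y = 91, radius = 46, color = 'darkslategray'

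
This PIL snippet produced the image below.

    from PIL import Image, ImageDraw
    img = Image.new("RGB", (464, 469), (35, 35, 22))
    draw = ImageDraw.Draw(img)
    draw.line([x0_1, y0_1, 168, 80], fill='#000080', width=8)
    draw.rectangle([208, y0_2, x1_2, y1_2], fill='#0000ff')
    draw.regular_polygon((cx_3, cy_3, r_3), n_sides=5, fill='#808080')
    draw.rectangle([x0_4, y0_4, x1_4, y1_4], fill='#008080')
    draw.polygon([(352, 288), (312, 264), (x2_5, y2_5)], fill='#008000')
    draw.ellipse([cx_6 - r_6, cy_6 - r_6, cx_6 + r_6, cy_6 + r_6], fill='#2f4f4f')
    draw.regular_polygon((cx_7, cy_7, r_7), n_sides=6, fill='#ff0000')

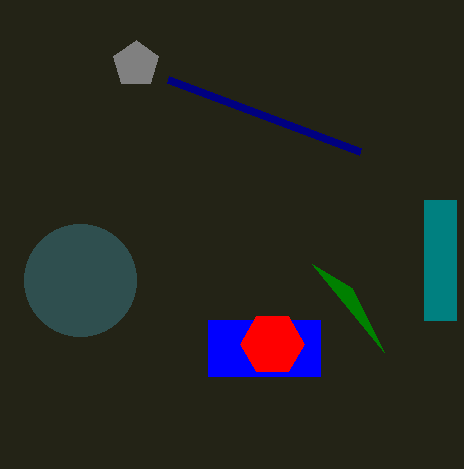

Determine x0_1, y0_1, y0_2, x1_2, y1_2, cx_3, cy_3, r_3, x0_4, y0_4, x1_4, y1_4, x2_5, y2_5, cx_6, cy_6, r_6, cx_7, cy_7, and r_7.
x0_1 = 360, y0_1 = 152, y0_2 = 320, x1_2 = 320, y1_2 = 376, cx_3 = 136, cy_3 = 64, r_3 = 24, x0_4 = 424, y0_4 = 200, x1_4 = 456, y1_4 = 320, x2_5 = 384, y2_5 = 352, cx_6 = 80, cy_6 = 280, r_6 = 56, cx_7 = 272, cy_7 = 344, r_7 = 32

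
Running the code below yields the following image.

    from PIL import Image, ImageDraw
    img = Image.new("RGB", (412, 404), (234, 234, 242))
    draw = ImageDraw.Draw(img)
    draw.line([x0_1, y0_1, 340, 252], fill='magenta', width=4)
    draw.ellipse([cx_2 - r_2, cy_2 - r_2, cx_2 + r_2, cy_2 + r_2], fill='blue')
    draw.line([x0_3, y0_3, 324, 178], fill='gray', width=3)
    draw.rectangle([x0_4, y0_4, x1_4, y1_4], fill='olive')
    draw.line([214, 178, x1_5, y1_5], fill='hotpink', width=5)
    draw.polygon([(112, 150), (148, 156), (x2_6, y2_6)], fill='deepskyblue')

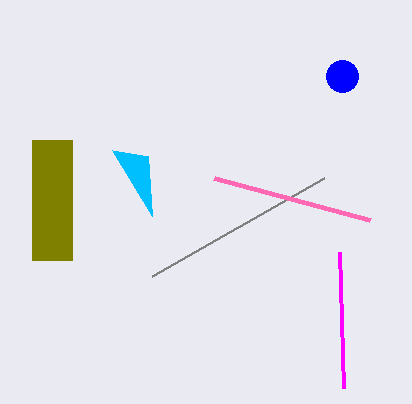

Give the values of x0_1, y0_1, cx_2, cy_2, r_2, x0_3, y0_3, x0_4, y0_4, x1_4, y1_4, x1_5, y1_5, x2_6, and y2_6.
x0_1 = 344
y0_1 = 388
cx_2 = 342
cy_2 = 76
r_2 = 16
x0_3 = 152
y0_3 = 276
x0_4 = 32
y0_4 = 140
x1_4 = 72
y1_4 = 260
x1_5 = 370
y1_5 = 220
x2_6 = 152
y2_6 = 216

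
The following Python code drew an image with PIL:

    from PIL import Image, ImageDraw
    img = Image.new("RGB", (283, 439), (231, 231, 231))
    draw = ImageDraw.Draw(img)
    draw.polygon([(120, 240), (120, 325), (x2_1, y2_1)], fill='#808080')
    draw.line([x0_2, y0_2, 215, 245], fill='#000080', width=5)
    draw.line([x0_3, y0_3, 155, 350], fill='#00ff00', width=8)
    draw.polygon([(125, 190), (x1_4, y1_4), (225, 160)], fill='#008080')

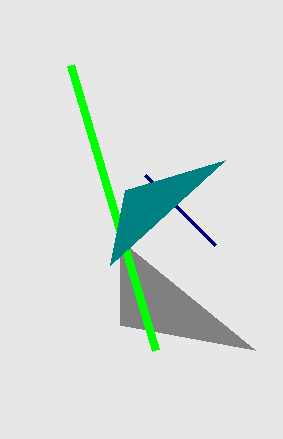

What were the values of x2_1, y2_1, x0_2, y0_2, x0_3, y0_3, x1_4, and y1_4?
x2_1 = 255; y2_1 = 350; x0_2 = 145; y0_2 = 175; x0_3 = 70; y0_3 = 65; x1_4 = 110; y1_4 = 265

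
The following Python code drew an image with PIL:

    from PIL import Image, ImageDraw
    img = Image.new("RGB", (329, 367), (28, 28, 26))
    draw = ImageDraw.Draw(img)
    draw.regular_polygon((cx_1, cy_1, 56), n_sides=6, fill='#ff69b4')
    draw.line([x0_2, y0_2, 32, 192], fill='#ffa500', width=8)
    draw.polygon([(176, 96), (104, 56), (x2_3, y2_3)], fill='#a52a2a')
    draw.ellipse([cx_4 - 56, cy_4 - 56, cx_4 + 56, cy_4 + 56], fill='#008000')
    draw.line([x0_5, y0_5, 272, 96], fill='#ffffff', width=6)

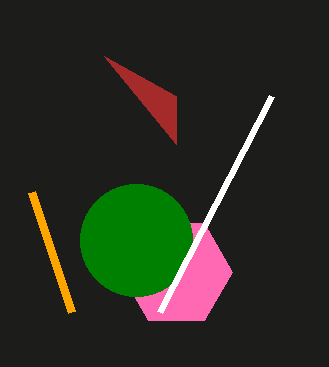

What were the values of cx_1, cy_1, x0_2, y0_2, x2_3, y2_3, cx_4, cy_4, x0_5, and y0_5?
cx_1 = 176, cy_1 = 272, x0_2 = 72, y0_2 = 312, x2_3 = 176, y2_3 = 144, cx_4 = 136, cy_4 = 240, x0_5 = 160, y0_5 = 312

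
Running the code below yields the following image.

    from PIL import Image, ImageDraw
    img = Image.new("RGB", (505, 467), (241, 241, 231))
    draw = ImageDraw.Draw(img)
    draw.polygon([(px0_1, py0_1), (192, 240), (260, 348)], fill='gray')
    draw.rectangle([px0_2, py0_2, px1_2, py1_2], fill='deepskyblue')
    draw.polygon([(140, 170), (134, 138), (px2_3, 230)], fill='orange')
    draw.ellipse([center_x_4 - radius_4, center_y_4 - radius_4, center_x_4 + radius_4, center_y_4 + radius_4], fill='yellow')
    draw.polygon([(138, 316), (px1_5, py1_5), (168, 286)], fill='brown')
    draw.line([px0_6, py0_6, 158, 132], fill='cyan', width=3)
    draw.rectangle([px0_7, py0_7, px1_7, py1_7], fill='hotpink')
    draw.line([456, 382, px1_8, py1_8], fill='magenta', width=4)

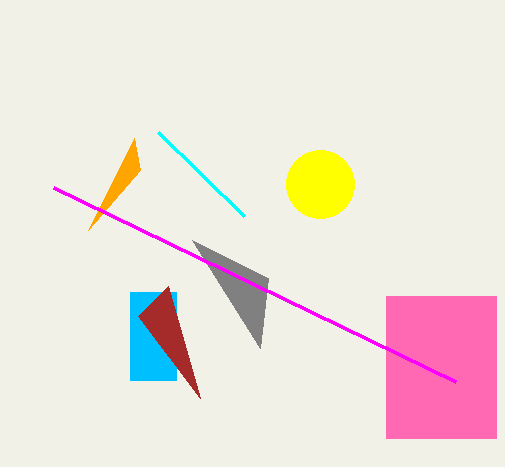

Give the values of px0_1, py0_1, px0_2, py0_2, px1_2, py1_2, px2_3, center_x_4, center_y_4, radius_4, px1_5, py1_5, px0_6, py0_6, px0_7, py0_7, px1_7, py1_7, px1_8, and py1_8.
px0_1 = 268
py0_1 = 278
px0_2 = 130
py0_2 = 292
px1_2 = 176
py1_2 = 380
px2_3 = 88
center_x_4 = 320
center_y_4 = 184
radius_4 = 34
px1_5 = 200
py1_5 = 398
px0_6 = 244
py0_6 = 216
px0_7 = 386
py0_7 = 296
px1_7 = 496
py1_7 = 438
px1_8 = 54
py1_8 = 188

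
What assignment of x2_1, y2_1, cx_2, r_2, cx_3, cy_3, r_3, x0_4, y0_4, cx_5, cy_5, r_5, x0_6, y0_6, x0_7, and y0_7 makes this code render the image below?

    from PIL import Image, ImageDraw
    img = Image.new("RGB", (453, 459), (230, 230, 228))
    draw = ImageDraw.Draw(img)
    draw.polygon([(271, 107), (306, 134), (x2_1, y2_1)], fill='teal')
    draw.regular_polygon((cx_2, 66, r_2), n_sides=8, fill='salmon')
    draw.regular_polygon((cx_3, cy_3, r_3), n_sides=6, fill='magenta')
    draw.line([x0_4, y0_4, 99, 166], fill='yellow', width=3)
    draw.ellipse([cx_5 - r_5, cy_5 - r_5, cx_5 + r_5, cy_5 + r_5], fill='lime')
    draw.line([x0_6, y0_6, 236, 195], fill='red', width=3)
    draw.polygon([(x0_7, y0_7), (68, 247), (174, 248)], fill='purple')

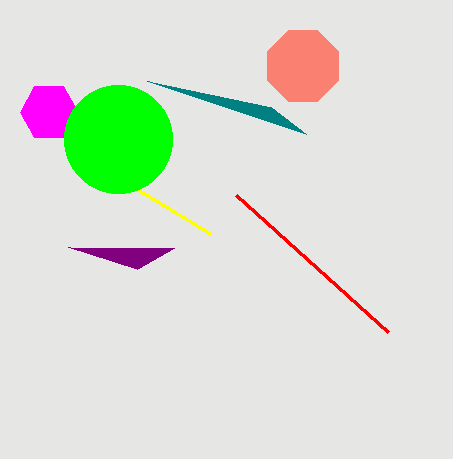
x2_1 = 147; y2_1 = 81; cx_2 = 303; r_2 = 38; cx_3 = 49; cy_3 = 112; r_3 = 29; x0_4 = 211; y0_4 = 234; cx_5 = 118; cy_5 = 139; r_5 = 54; x0_6 = 388; y0_6 = 332; x0_7 = 137; y0_7 = 269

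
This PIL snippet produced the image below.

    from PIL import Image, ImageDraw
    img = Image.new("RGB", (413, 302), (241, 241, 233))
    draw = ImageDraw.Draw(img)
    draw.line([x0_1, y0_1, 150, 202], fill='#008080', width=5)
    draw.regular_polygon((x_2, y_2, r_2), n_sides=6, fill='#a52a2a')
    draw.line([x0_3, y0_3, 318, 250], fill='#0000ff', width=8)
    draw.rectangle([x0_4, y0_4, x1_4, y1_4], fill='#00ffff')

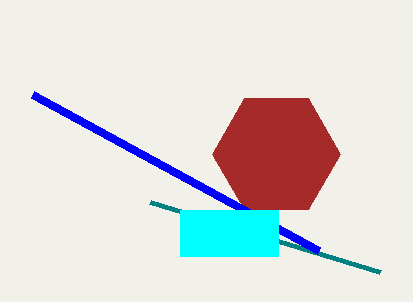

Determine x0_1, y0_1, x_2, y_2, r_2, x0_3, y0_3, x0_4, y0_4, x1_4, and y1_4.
x0_1 = 380, y0_1 = 272, x_2 = 276, y_2 = 154, r_2 = 64, x0_3 = 32, y0_3 = 94, x0_4 = 180, y0_4 = 210, x1_4 = 278, y1_4 = 256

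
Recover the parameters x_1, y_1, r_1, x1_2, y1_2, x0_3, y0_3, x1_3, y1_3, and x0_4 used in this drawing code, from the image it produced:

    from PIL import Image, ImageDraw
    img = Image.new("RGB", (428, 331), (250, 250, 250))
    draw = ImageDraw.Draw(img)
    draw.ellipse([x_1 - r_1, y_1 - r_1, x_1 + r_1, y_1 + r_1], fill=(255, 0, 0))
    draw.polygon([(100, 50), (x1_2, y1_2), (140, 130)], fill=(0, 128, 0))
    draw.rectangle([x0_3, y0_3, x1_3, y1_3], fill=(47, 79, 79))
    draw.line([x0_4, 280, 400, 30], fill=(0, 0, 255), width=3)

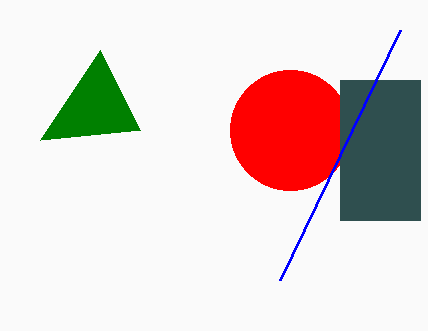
x_1 = 290
y_1 = 130
r_1 = 60
x1_2 = 40
y1_2 = 140
x0_3 = 340
y0_3 = 80
x1_3 = 420
y1_3 = 220
x0_4 = 280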